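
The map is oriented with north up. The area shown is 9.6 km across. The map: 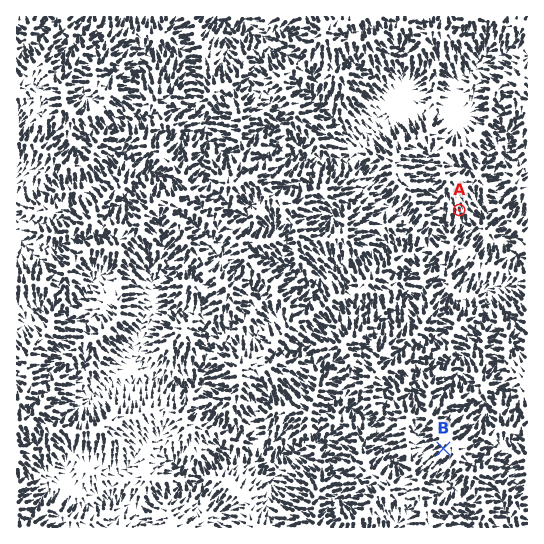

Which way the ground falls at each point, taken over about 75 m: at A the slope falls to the S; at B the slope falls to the SW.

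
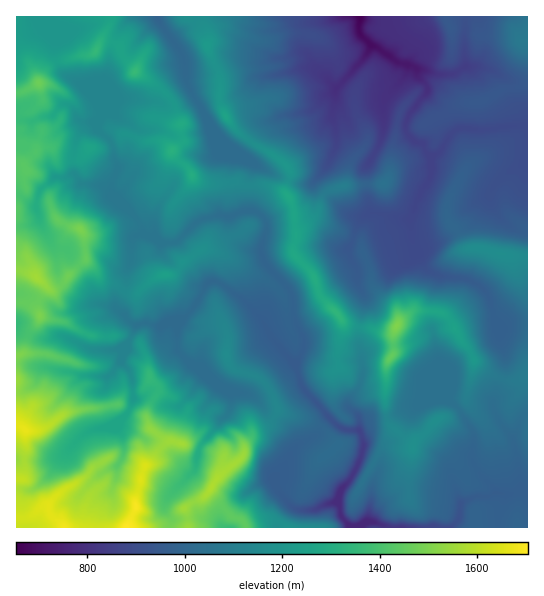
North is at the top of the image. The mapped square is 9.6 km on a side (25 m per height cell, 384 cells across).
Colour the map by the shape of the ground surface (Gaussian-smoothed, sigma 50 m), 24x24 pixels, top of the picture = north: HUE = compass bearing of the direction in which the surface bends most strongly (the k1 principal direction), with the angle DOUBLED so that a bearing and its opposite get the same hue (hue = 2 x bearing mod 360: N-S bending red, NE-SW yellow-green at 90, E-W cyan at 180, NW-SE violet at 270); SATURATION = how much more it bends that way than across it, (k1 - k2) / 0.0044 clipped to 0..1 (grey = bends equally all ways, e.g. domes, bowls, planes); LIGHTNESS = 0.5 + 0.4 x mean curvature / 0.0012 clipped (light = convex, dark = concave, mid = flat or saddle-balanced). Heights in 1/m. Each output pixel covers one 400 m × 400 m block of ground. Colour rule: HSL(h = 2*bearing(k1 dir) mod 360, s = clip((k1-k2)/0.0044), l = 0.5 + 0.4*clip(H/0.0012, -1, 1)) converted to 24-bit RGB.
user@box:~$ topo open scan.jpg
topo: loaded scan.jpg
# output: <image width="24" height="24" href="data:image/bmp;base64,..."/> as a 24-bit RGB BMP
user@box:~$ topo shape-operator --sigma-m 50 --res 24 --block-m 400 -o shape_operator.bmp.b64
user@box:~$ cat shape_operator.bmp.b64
<image width="24" height="24" href="data:image/bmp;base64,Qk32BgAAAAAAADYAAAAoAAAAGAAAABgAAAABABgAAAAAAMAGAAATCwAAEwsAAAAAAAAAAAAAkGukY6iCdYW2e3eiRWeY78+3Kl+4xE7auJhVWDOU0/jtakrFctXkDL8A/srMsQB+ADMMv1wKcsIZFqoOI5uVu6+XcnWCfYiRHHo20p/hylCtZaVXLj5z9erKKi9MH2ZM8ajetuRqDCwHr4YtVhw8zKa4e6kbADbNUiTQiq6NscGcYmF2hlCNaapXhHxkf4Rv49a+DjQqtzqE72ymDl9i4LmowWiZPXhcEDA4+NTT0qKMDCAnaHV5nHx9toWRADMv+46llZRosKR8XXdxanCCjHKGiYF7iHpx2tlUHCoZJEE5V8Vmxoz4XN7D1m6d2mWqAElX5/Db/c7mJzZsOWNba4mBqI+f28K3AB1Kqm6hzsGvald8XHlpfl9/jJJ9ml+Srqbf56/qHUEoK0gbKzYUfSQvmeyorsrXu0brBXlM9n1i8pjvc1GVUH9jVseC3mEABAUv0eCwaHW41aG8YZ6ZRUWNc6WFW5+GuIaMN5ek69P4u7343s/7AI6T47Q/RE0Ysm8uH1HAN780ghxKp9q1hpW+YQUqQNrnHyBUrO9mOVBGecJRyiibe7qCb1N+jplwP7VRx5q0Q6pAhpcncHglqQCl0/C7ZpDPw0dNSBojSD0fX85kk6tmPQ4zw82jSqmuOTKg8/XCPFVmfn98UE1+wKZ5W3B6oYCZon4yX0kYO/+NRYn/E6yuTRfKxOyfiDtfWi06tl2PpePfhMCxd0tlNzqTzqy1vcOYCws0/ebOGzYuXHNhOypE8PTVPH+wqXaW5H3RNeupSB4MUy4Iw74VFfVtmi1bgz1/dmmolceDdptfaFFWgVpwOGJppnxlvKhoEBEj//nGQzq8Ly1tXrtxkeSXRCpLiJ9plDk8YpjllvP4W7HVZsnKfCYHeUEiOmxYv4a1lcGSlG+eaFJyhpR+ZTFkdXJB0PvhIVrr+NPbsXvRHRxS1vLbiliBT0hoiY1fY7y1zmorUnomZ14yXicty7+Rb1eKZaViI2hg09y/aThUd2Z0Y5CSZDB40frfm2GtGBEikOai7MXmjpzqyZG2oG2ebjhun6RyTFuzl+HV5qTINoiCTLjHc1iy0ZTVnNm8K1pNelUde5hjcpufVh5DYMdjneOWTitHT75NHVEqo5VISisiW0cdShwbemxYlbKLgsOae0qKn0lu8vS+M0x2LVFfT7hT3XG3wIHEgam3lLeuRyNfunvH0/jbeURmWDlkpceLY05sYm5OeTSi2q/WfJisnMXLmKbKiq95ZC9Zhk5b5/HPYH2qNllrfzlFLG8Zv4uSl4euuWZ8GTVOu8F/1r6ETjBBPYWLuZd6e3OAd3CBQVFmNdBCjcLhWpjAgkk0UKU/ojjakuThzKOsrDqph0WIT0uIzrujH18ndG8oZJktbhhjfrJWxNWWkqrKXjFidm1PgYBdXXJ9dWGWlbyJbH5ddVJUcJ2EyGYtYfiLM2hfh1RDWzpLhmaSbKOXyGR5oJRdZXKfiHGgUGmg1/TiMmeh62Cwe8KBQS5vo8iOR29yVG+ExaiZYHFkaYRzfXRuzZiJJYENcCQXjqBASHh9XIpxn2VgL1pz1PfveXfLjprRhRuh8q8PRJ80G1NJ6sGvHh2F797cV1WFPFlmtp2Ik3yGaHt0dYF1sHBw2YTDLkue59HgPiyejnNZSmyc1/bVWXIkSjoqMhMObO7ox+rguH2oLkF3t4dyGWqM0cWLmnirPDSBdZtypo2bjHqWdniBYIKZzZqWMIy1lY06pz3HYk6+QrmS2ap0Ql/KQQ4xzv3kTYpLjW9Sf25YbUyCUXd90MOXk8sehSh/j697PnxJeXRIhoNWh21lknJEN6EdxiIcTnmZWHhWapulaYitnduRQwlEz/zQf0WanFxcb49BR5t9WFCLondojZxhQEimHLSxw5CxpIOokJCleouOc36Dvmvdt/XuR3PwcEpqdVBpdmMpbNKIXMR4RBlZ3uq9Rm5xboCqy77Sg2mgaUp8V7mjlnB2UXtw1J+EIy6blZOxi4Cbq4irl2+SPKJU1DZAdhpJfpI4Hz9U0/jTQZhVTixWazltwN+nh1yIboc+iZ4xcUNNhlpmLKJO1H23V1W5TSYYrJ8zf6UyZ1k+eFBKln9cc5tdcE9RUoGz9dbtMHXQL7Fr8dboNBA7f8yJt8iPaldxlWqjfqVjak51jK+cmMKxWwg0lC0kj6+1P0Vi2cGHZVapZlqMr7+wjpR0fnZ6cGWFRoRJ1cpdZrc7QwwutVLGg82XqIBfemyfVJZfoV19YJaoY6tZw4VJaxW6iJWbh3uJYEOFuNOSV4eTVWOFsKp9"/>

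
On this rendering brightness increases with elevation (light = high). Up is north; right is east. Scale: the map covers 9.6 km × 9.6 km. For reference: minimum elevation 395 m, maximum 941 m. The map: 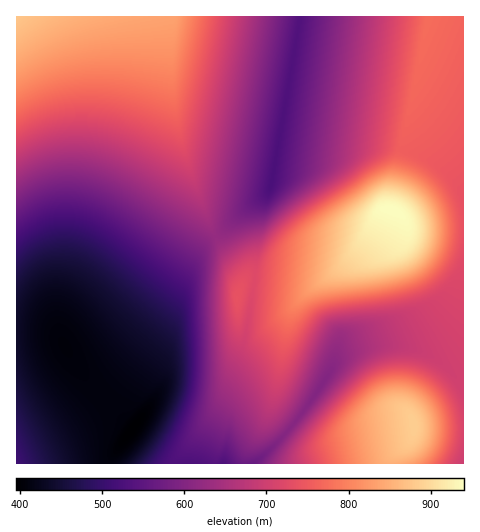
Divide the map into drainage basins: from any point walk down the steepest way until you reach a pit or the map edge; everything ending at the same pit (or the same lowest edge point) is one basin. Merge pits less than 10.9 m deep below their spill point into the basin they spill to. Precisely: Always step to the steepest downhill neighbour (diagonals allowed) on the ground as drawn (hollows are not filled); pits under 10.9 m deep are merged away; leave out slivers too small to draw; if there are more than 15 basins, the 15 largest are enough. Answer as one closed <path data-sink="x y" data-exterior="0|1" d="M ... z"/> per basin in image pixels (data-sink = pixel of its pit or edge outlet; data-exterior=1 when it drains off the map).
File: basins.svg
<path data-sink="132 430" data-exterior="0" d="M463 16l-35 1-12 67-18 77-8 48-5-1-5 3-10 21-19 24-12 13-23 14-52-6-16 0-4 4-2-10-25-32-25-61-15-53-6-40-2-49-5-20-148 1 1 447 373 0 3-9 19-16 2-12 50-1z"/><path data-sink="271 185" data-exterior="0" d="M427 16l-263 1 5 19 5 69 12 55 24 65 14 25 18 21 2 10 4-4 16 0 52 6 13-7 19-16 22-28 10-21 5-3 5 1 8-48 18-77 12-62z"/><path data-sink="463 463" data-exterior="1" d="M463 427l-49 0-2 12-19 16-3 8 73 1z"/>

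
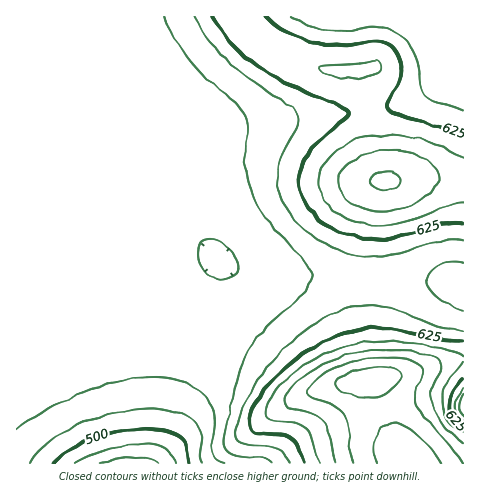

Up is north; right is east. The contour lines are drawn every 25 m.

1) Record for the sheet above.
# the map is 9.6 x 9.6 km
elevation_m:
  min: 435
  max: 740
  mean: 595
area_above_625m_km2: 22.9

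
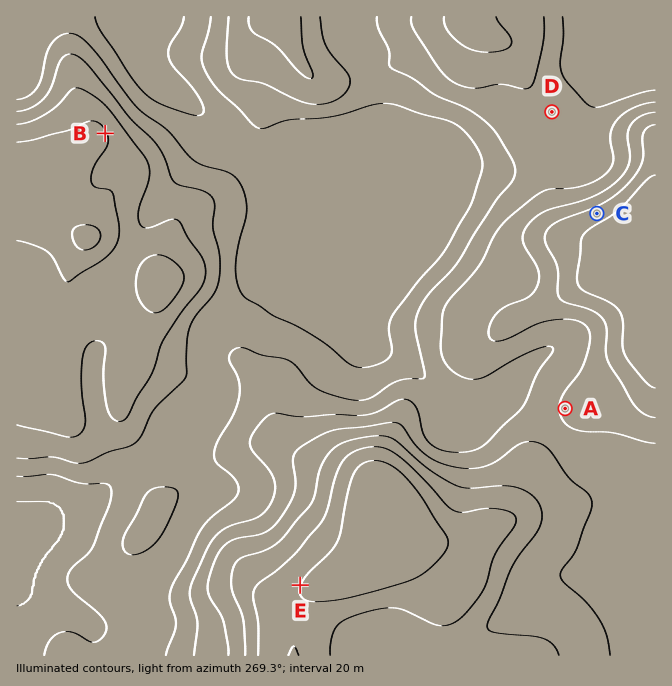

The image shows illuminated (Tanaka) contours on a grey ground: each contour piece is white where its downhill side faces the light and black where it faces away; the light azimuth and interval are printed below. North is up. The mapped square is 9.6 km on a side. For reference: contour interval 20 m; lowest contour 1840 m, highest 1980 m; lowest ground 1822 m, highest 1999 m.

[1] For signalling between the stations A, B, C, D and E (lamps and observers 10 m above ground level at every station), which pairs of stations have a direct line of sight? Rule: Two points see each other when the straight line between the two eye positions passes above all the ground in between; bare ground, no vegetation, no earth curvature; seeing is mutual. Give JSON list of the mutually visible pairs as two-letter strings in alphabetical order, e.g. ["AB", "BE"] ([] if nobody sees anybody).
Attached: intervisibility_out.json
["AB", "BC", "BD", "BE", "CD"]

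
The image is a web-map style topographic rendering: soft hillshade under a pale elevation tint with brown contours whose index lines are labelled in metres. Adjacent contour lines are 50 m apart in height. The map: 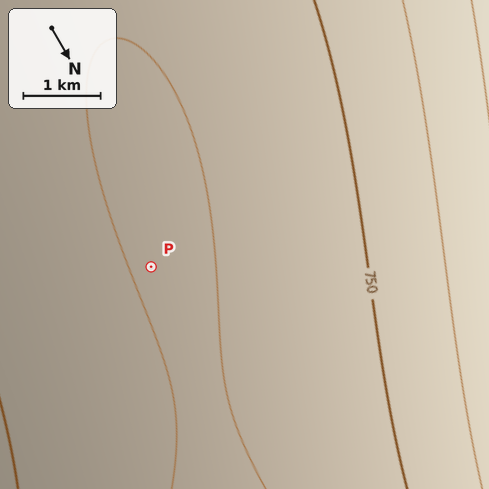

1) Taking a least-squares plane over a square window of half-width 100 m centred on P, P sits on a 0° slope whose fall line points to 92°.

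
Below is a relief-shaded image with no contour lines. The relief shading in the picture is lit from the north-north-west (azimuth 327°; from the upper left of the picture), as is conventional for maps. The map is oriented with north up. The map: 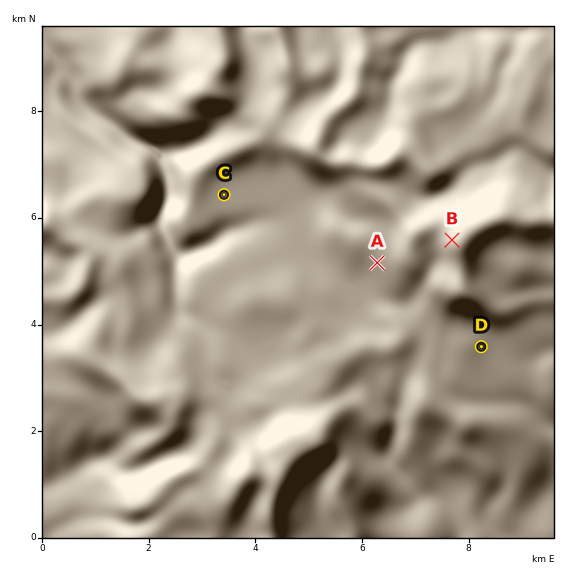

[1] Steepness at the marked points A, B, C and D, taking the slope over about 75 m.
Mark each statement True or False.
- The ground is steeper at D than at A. False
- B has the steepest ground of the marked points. True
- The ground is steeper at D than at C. True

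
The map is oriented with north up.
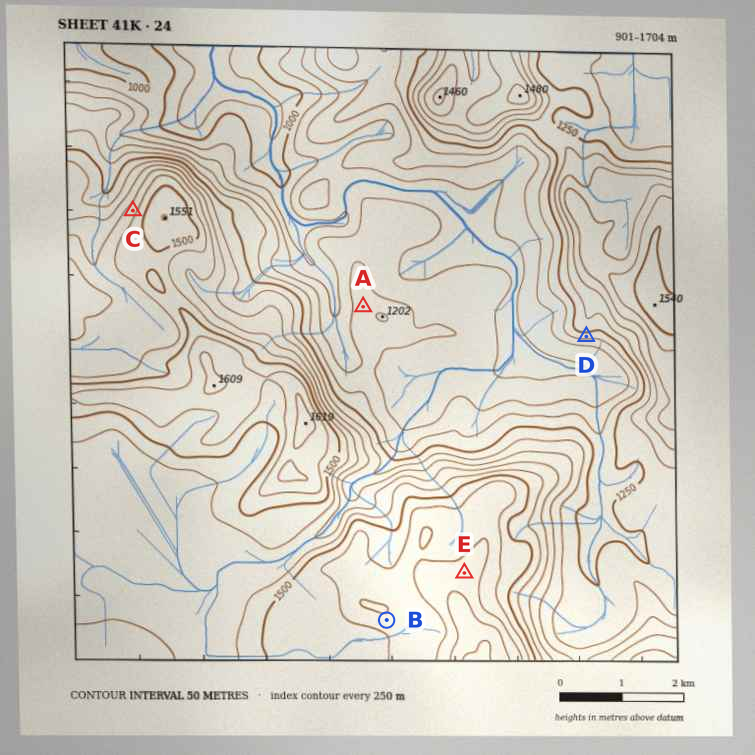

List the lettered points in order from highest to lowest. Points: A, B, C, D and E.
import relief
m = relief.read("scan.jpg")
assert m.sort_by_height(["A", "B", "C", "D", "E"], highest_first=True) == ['E', 'B', 'C', 'D', 'A']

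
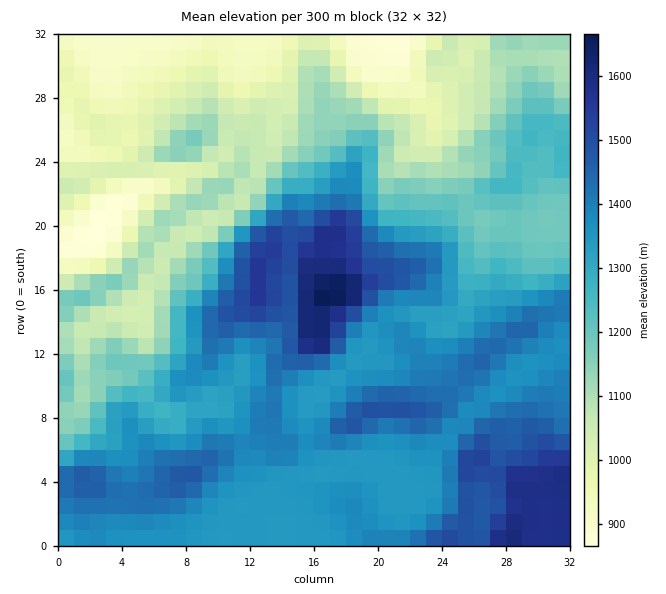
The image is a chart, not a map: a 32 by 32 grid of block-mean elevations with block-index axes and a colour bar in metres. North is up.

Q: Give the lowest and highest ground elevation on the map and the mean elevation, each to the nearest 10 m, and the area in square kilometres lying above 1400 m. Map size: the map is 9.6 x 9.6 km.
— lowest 860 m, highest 1680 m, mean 1260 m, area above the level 23.1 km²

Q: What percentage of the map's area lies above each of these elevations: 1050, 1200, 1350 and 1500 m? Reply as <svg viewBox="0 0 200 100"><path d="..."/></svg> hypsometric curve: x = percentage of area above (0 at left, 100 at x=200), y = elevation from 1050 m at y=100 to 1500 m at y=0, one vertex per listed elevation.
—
<svg viewBox="0 0 200 100"><path d="M160 100l-39-33-40-34-65-33"/></svg>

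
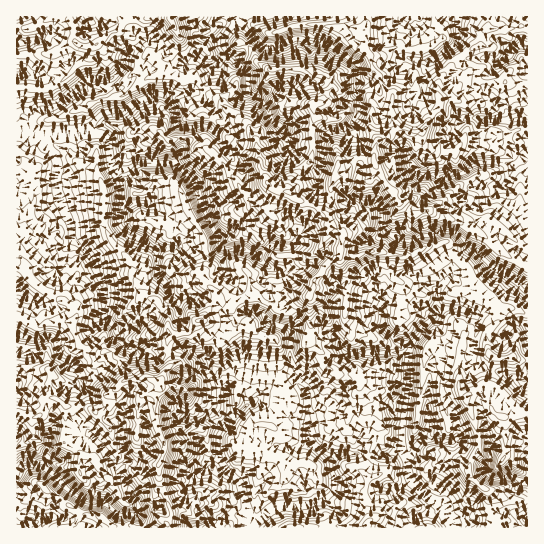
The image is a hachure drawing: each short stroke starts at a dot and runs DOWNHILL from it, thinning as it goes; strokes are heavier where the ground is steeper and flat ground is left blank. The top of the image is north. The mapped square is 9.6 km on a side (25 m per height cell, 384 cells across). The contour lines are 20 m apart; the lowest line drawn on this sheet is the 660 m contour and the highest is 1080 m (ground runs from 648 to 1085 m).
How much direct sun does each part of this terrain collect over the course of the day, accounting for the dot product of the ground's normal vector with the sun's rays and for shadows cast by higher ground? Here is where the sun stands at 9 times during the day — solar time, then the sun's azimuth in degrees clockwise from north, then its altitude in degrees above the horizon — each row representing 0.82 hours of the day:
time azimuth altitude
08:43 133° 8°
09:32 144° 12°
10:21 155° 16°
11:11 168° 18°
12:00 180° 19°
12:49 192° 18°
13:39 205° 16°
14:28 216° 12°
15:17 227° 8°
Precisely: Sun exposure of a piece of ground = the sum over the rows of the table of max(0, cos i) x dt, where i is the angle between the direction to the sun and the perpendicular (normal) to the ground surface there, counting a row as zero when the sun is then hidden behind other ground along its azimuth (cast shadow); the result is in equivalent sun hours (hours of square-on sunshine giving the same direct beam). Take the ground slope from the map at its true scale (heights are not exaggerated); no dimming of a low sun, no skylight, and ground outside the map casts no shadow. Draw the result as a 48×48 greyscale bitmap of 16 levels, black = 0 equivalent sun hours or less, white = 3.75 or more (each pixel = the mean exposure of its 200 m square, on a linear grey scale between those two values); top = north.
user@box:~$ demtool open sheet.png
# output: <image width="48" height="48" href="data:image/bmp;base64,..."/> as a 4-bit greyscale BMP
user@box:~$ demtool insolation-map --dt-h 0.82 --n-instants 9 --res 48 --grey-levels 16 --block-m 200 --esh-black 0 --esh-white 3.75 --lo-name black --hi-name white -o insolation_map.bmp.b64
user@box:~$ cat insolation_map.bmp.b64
<image width="48" height="48" href="data:image/bmp;base64,Qk32BAAAAAAAAHYAAAAoAAAAMAAAADAAAAABAAQAAAAAAIAEAAATCwAAEwsAABAAAAAAAAAAAAAAABEREQAiIiIAMzMzAERERABVVVUAZmZmAHd3dwCIiIgAmZmZAKqqqgC7u7sAzMzMAN3d3QDu7u4A////ANdCOLuCMnpp/rRXchIiNURYqGIiaHZ4hKzbyTICclJoiLuYhjEBMlVDaLt1eXiGi3u7USVsWblCR3iHnKq6dWdkQmNImsvLmHmTB/34fJpTE2dnmN2ZyGZmIxSau92GQSQRf6u2u6uXQCJZmXibhoiJ22m7zdMBKEAXqIt5h7qXdEW8mYiZdqhlR3iMumVf+8yml5ZrqTa6qHi8qYZUJyE2ImVmc01Xqt/c11WovJmaiYeHdmdjjO2YyHZEIUeIeZuHZ3m4malUe4U3iJh4qqqpmYxop5iqmdvreJt3d6ZEZHVFeHeIiImZmGmHibi6vZaambuqmZZ4q7lzRniIh3mpZ2eJi6mnmxR6dUObmomryoeXNXiImHmpiGeZnJlmYkZFMhV7hqz/yHd6t3dpqpiqu2aImGh3MWZ4hUMluYhjJ3qJqXWLrMqXZWeXZiVSN5d2IndBARGImKupmZiqu2dmmWeHZENHqjERJoh0EAA3Vs26q7m8lSERNmeHZljN2lVEaXZiATdSbM7c3unNlVh2VXZ4d3ZAIxITZzMgN4it3bne3JdoiLzLhqU2ZnYyJc7ut0ESYzVUq5d7cQZoe7h0TdkyZmV4M5VWZ3MqeGQyZ3ZkRd/My6qYiJyUVCVXmzNGdmZUqYYiAWmonZnu13h4lne5ZpqHhTeoZFZmWHQUI2ZYpoq7rIiJqpupzKl0EbxiM0RndSFIqlRGVlMld6mpqpdZVnYyI7ZERUSJhUSoqEJ4cxNCmsmKp1i6h3MRXWZ3RUaIZEVCI1V0FJh1TP/svOyZmVNc+mRVQ0mZUiMjMxEAJndphZe/6ovJliTcd1VXZKulEEqXeDSb+nhVmHkgEABHlX6mh3iGd4hyOtuahjZrvvqoi3nHJZhBBtloZWZmWIhki6iJk13InbnKhzNGfs///GaFVldVeId1VBSIUnibuXzclDI2fNa5ZUM0Vmd2eHeGdlh4RGZ5aM62FEIlyogTh4c0Vnd3iIdldriGNqqlrKdUObzfx0FAFjRiNYd3dndENFZSN3l1hiE1SMmMgyEQAWqpVWZ3eXVFQhACnsgmkRAmNWeKVTSKqBI1VWQ2hlZovHiH3KNZVBAVRER3VXm8zNmapkRYZFRouv/7iEN0QyE1RRAUc4qnV6qZqlZ2VUJpy7tZUxVXRCJXQQI0e8qVQ2d3d4irqZjJNmMiMnmXIyVnunEyFTFoczIzNZhWrukgAQA1q3hiEoupmHY1RDI6uZmpmcunM43sYQImQ2YQA4qZq0RFZlVHnKuZy73+pBFHzXR0NlNgIiIRFaRkZnZVVVZ7qlRH3GVFef/stRFVjFIiNEU2UUVTRoeZh1eZfOzFV2iFVBITe/7LlFZZUzUyZXhDdcu6mM7LaJmYRYMYkRERAAF2ZjIxNkRSGFZnrMyZlWaLq3W3EAAAACq1WavJE5zKQXQ1aDaa2Vi+hFZ0BDAAJ7l3ZFRZszZY2s24dzE5irvWeaghd53e/aiHZTRWVWerrSN5hTZ2msuFaFVVIAAjISNGdkNVRVVTNA=="/>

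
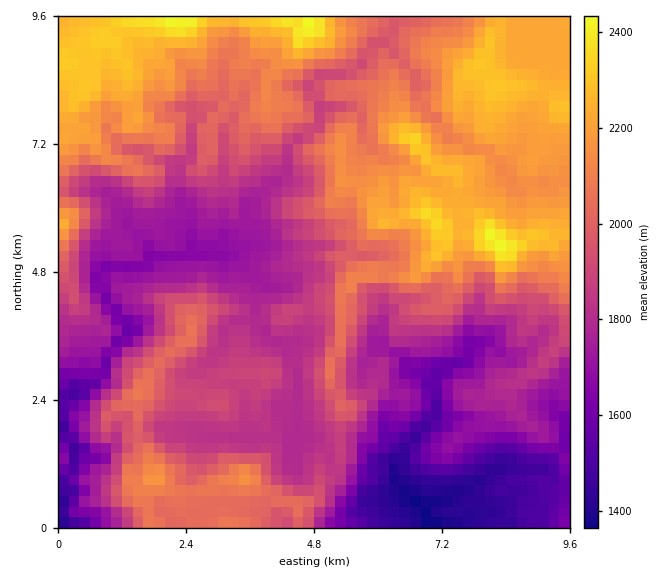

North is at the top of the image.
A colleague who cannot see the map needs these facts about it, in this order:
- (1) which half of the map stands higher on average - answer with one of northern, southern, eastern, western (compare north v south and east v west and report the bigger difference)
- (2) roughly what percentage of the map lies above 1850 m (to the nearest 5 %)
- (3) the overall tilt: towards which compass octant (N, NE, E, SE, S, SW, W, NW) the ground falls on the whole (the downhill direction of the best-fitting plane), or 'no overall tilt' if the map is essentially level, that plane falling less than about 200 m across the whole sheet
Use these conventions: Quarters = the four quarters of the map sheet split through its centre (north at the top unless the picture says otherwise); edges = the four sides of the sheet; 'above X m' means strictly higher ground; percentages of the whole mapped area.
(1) On average the northern half of the map is the higher ground.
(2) Roughly 60 % of the ground is higher than 1850 m.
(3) On the whole the ground falls towards the south.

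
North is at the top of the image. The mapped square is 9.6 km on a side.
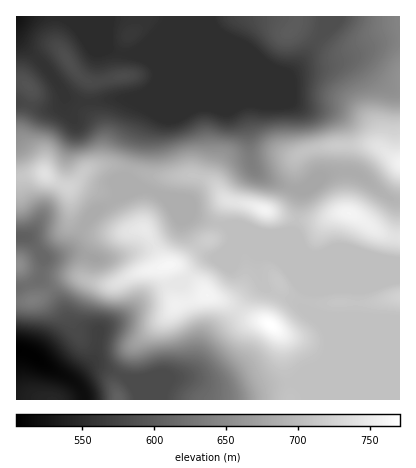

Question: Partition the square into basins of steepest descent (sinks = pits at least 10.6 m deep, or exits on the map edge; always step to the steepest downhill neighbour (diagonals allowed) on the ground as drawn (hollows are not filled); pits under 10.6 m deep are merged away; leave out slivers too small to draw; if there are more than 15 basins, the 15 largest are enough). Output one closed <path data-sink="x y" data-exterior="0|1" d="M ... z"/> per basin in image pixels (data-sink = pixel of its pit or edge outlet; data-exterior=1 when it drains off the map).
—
<path data-sink="16 350" data-exterior="1" d="M114 166l-24 2-21 20 2 26 7 11 14 7 28 2-14 3-11 9-9 24 0 8 2 2-16-3-10 4-24 18-22 3 0 98 384 0 0-163-18-3-32-21-12 0-18 8-22-1-46-15-24-4-16-19-14-6-40 1z"/><path data-sink="16 16" data-exterior="1" d="M400 16l-384 0 0 160 26-3 26 15 18-18 14-4 14 0 44 11 34-2 20 7 16 19 24 4 32 12 20 4 16 0 18-8 12 0 32 21 18 3z"/><path data-sink="16 236" data-exterior="1" d="M42 173l-26 5 0 123 22-2 24-18 10-4 8 0 8 3-2-10 9-24 11-9 14-3-28-2-14-7-7-11-2-26z"/>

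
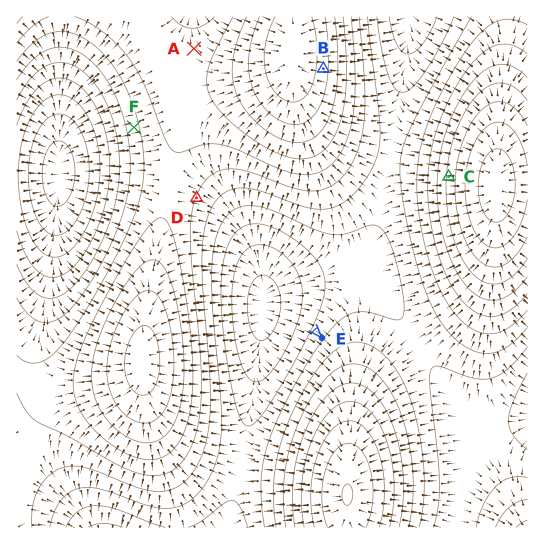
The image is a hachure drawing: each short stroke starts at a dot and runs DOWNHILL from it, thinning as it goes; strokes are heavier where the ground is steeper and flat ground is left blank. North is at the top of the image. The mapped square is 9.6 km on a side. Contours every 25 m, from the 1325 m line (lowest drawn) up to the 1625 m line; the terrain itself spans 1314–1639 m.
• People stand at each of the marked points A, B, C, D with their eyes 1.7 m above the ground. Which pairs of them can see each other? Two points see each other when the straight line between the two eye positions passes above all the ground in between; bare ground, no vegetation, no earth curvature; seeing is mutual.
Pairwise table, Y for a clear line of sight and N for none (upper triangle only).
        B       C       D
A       N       N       N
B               Y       N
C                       Y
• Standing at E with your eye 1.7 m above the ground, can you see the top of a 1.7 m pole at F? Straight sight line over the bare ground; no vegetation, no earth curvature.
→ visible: false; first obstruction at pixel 209 212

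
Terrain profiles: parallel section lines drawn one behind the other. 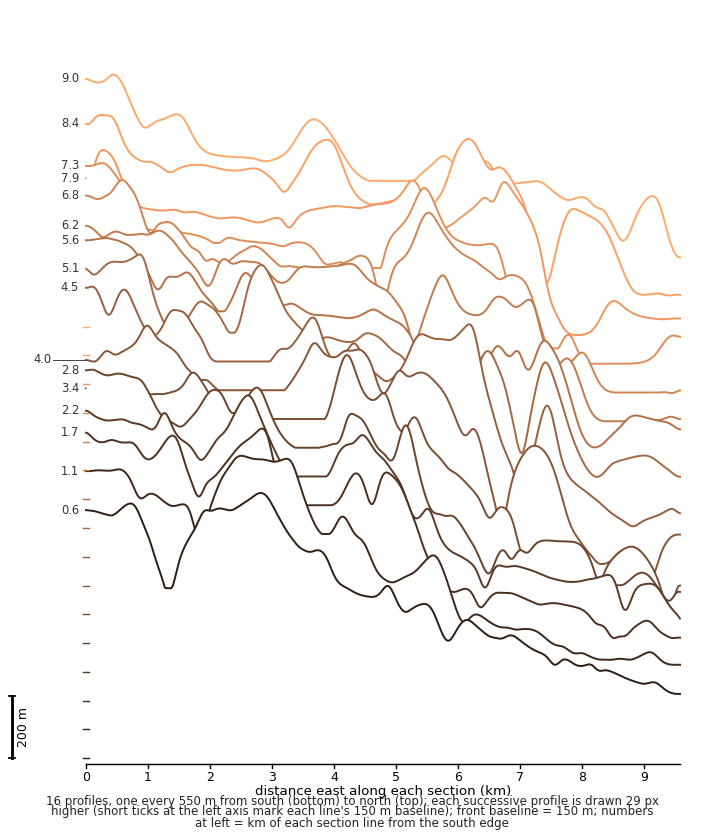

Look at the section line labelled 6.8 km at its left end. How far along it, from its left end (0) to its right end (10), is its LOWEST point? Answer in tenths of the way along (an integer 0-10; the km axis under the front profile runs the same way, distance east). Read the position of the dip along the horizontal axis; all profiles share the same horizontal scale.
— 10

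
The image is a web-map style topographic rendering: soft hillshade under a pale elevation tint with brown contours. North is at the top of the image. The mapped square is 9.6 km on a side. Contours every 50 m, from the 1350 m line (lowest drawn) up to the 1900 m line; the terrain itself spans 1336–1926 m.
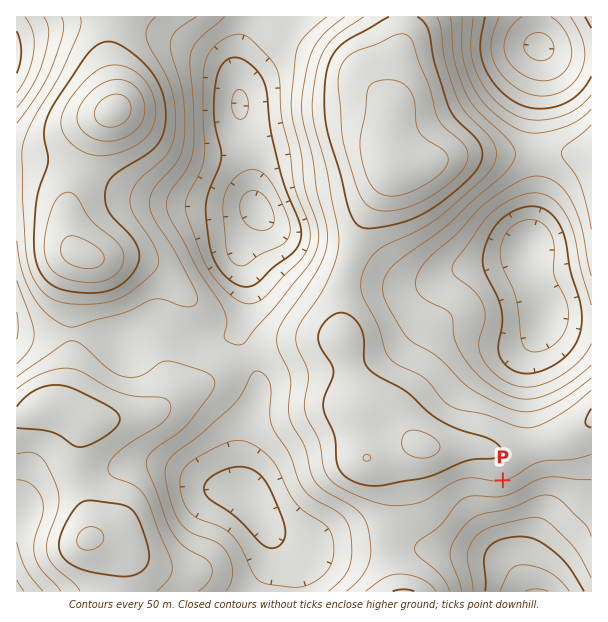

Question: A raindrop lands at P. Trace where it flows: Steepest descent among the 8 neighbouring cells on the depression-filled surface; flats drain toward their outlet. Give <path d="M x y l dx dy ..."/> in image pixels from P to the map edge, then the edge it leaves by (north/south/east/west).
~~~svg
<path d="M503 480l0 68 13 18 6 12 0 3 3 6 0 4"/>
exit: south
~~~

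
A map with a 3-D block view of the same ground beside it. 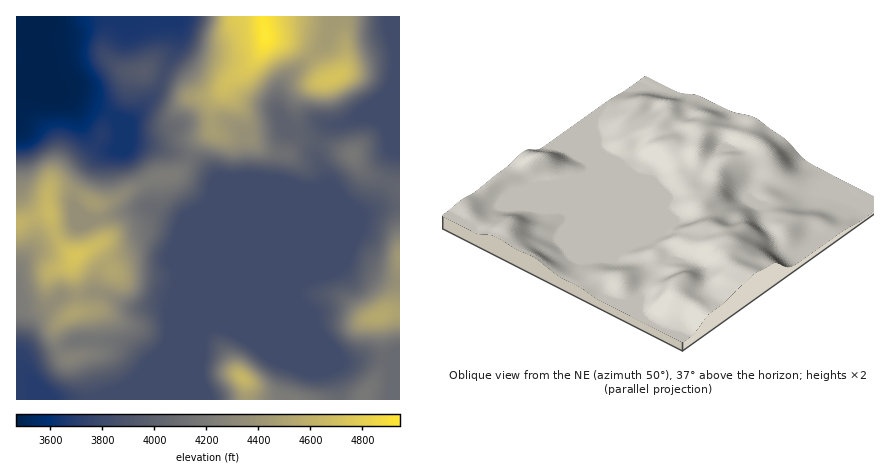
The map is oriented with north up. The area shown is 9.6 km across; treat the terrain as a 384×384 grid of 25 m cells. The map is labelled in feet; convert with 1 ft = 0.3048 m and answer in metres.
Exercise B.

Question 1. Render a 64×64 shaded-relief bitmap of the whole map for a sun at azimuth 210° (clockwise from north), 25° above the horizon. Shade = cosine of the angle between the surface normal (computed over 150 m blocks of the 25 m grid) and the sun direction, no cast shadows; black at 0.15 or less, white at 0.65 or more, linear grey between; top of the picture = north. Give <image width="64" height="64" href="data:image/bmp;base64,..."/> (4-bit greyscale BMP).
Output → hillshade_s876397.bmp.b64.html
<image width="64" height="64" href="data:image/bmp;base64,Qk12CAAAAAAAAHYAAAAoAAAAQAAAAEAAAAABAAQAAAAAAAAIAAATCwAAEwsAABAAAAAAAAAAAAAAABEREQAiIiIAMzMzAERERABVVVUAZmZmAHd3dwCIiIgAmZmZAKqqqgC7u7sAzMzMAN3d3QDu7u4A////AIiIiKu7qpmIiIiIiIiIiIis3u26l3d2VERFVniIiIiIiIiJvMu6mZmYiIiIiIiIib3//bqGVVVDMzRWd3eIeIiIiKzd3LqqqpmIiIiIiIiK3//9p0MzMyIjNFZmd3d3iIiKze7su6qqqZiIiIiIiIre/9piAAIiI0VmZmZnd3eIiJve/ty7u7qqmYiIiIiImszLhAAAAjRWeId3d3d3d4iJq97ty7u7u6qZiIiIiIiaqoYwAAA1Z4iIiIiIiIiIiIms3dupmqqqqZmYiIiIiImYZAAAA2iIiIiIiJmpmYiImbzduXd4iIiIiZmYiIiIiZhjAAFHiIiIiIiIq7uqmYiqze24dmZ3d4iJmZmIiIiJmGMRJXiIiIiIiIrN3Muqmbze/bmHd3eIiZmqmIiIiImXUzRoiIiIiIiIrN7u3cu63e/tuqqqqqqqqqmIiIiIiIZVZ4iIiIiIiIm97/7u3Mze7ty7vMy7u6qZiHZ4iIiIh3eIiIiIiIiIms3u7u3dzN3dyqu8zMu7qYdmVniIiIiIiIiIiIiIiIiau8zMzMu7u8upmau7u6qHZVVVeIiIiIiIiIiIiIiIiJqqqqmZmZmqqqmIiImZmGVVVVZ4iIiIiIiIiIiIiIiJmqqpd3d4iJmqqYd3d3dmZnd3Z4iIiIiIiIiIiIiIiJmqqphlVWZ3maqpiHd2ZmaJqYd3iIiIiIiIiIiIiIiJmqqphlRVVmaZq7qZmYd3iau6h3iIiIiIiIiIiIiIiImZmZh1VWZmZpq8y6vLqZmru6h2eIiIiIiIiIiIiIiIiIh3dmZnd3d3mrzLvNy6qru6h2ZniIiIiIiIiIiIiIiIh3dmZniIiImavLu8y6mqqph1VWd3iIiIiIiIiIiIiIiIh3d3iZiJmqq7qau6mZqph2VFVmeIiIiIiIiIiIiIiIiIiIiZmJqqqqqYmamZmZh2VUVWZ4iIiIiIiIiIiIiIiIiIiJmYmru7qYiZmZmZmHZVVVZ4iIiIiIiIiIiIiIiIiIiImYiaq7uqmamHd4mYdlVVZ4iIiIiIiIiIiIiIiIiIiIiIiJqqu6qqqGVFeJh2VVZ4iIiIiIiIiIiIiIiIiIiIiIh4mZi7qquXQzRWd2VVZ3iIiIiIiIiIiIiIiIiIiIiIiIiZh6qqu5UzNEVVREVnd3eIiIiIiIiIiIiIiIiIiIiIiZmHmZq6hUVmVUMzRWd3d4iIiIiIiIiIiIiIiIiIiIiZmYd4mrp1V4h2VDRFZ3d3iIiIiIiIiIiIiIiIiIiIiJmYd2eJqXVXiJmGVVZnd4iIiIiIiIiIiIiIiIiIiIiImZiHVnmYZFeaqph3dneIiJmZiIiIiIiIiIiIiIiIiImZmYhmiZdVaKqoh4iIiJmZmqmYiIiIiIiIiIiIiIiImqqqmXeJl2Z5mHVWeIiZmpmqqZiIiIiIiIiIiIiIiIqrqqqpd4mXZnh1MjRWeJmqqqqpiIiIiIiIiIiIiIiIm7u6qpl3iIdmZkIRI0RWiZqqqph3iIiIiIiIiImZmImru6qpmGZ4dlVDEAEiMzRomZmZh3eIiIiIiJmZqqqZmrzLqZiHRVZlQyEAASIiI1Z3iIh3eJmqqqqqq7zLqZmrzMqYd2YjRUMhEAEjMzIjRWZmZneJq83czN3M3LqYmrzcuXZlZhEjMhAAEkRERERVVVVmeJrN7u3u7czLqHiazMuoZVVWESMhEAEkVmZmZmZVZniJrO/+7e7bqqmHeJq7uodlVmYzMzIREjVnd3iIh3eJmqvO/+3MzKh3d2eJmqmIdmZmd1VVQyIjRniIiIiZmqqqvN7tyqqphmZmZ4iYh2ZVVWeId3dlQzRWiIiIiaq7uqqrzMqYiJhlVmd4iHdlVURFZ4iIiHZURWeIh4iJq7u6mZq7mHeIh2VWeIh3ZmZVREVniIiId2VWd4h3iImqqqqZmqqXeImXVVeImHd3d3ZVVWiIiIh2ZmZ4iHeIiaqqqqu7upiJqpdUV4mYiImZiHZ3iIiIh3dmd3iIiJmqqZmrvN3Lqau6hkRomqmavMupiIiIiIiHd3d4iIiJq7uqmZrN7curvLl1VXmru83u3LqZiIiIiIiIiIiImZq7uqqZmszMuru7qHZnirzN///ty6qZiIiIiIiIiImZmru6qqmaqqmZq6qYiIiavN///+3cy7qYiIiIiIiIiZmru6qqqpmYd4mqqZmZmZrM3v/t3d3MupiIiIiIiImZmrzLqqqpmYdmeJmZmqqZq7zMy7u7vLupiIiIiIiImZqrzLuqqpiYdmZ4mZmaqpmru6qZiJmZmHZ3iIiIiIiZmrzMuZmYiIh2Z4mZiJmaqqu7qYd3d3dlRFZ4iIiIiJmrzMqXd3d3d3ZniZmJmZqqu8y6l2ZmZUMjVniIiIiImau7qHZWZmZ3dmeJmZmZmqq7zLqYZmZlMiNWeIiIiIiZmrqXVVVVZmd2d4mqqpmqqqu7uph2Z2UxI1Z4iIiIiJmaqXZVZmZVZnd4mruqqqqqqqmZiHd4dTIkVniIiIiImZmYdmZ3dmZmZ4mru7qpqqmYiHd4iIh1MjRWeIiIiIiZmZh3d4h3dmZ3iaq7u6mqqXd2ZneIiHVDRVaIiIiIiJmZmHd4iIh3d3iJmau6qZqYdmZmd3iIdkRFZ4iIiIiImaqYiIiIiIiIiJmZq7qZmph2Zmd3eIh2VFVniIiIiImZqpiIiIiIiIiImZqrupmamHd2d3d4iHdlRWeI"/>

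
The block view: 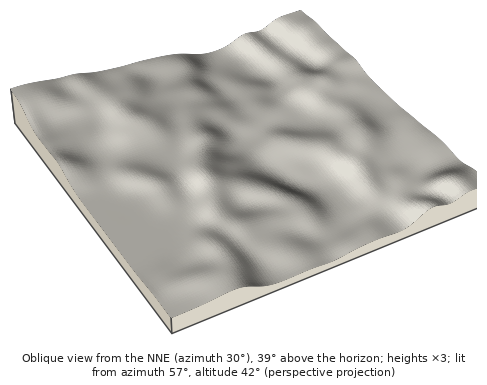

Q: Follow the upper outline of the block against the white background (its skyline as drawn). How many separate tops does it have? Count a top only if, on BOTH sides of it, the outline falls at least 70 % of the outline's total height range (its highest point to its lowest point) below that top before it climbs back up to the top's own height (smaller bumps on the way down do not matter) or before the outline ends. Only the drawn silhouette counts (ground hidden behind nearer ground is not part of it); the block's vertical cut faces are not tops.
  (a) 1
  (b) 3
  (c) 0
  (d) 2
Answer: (c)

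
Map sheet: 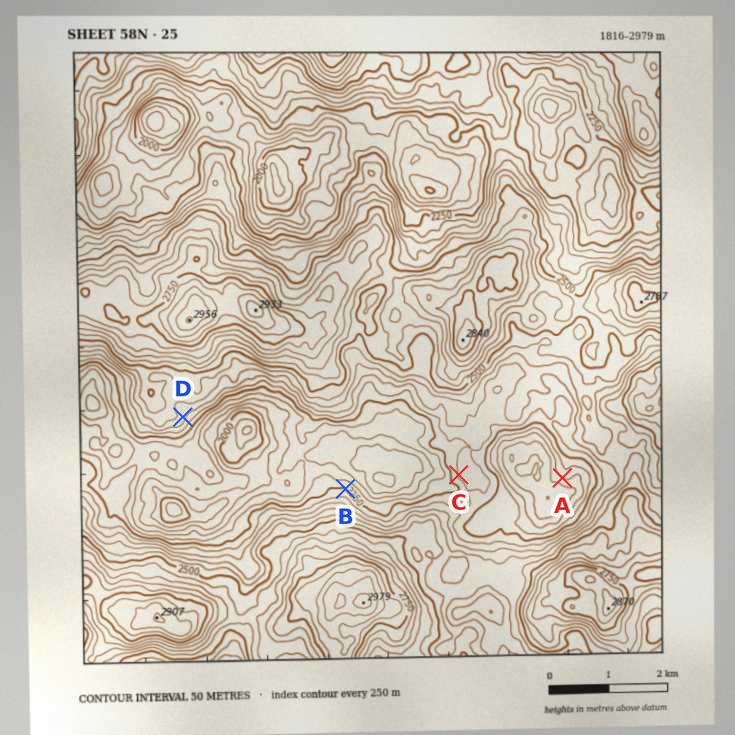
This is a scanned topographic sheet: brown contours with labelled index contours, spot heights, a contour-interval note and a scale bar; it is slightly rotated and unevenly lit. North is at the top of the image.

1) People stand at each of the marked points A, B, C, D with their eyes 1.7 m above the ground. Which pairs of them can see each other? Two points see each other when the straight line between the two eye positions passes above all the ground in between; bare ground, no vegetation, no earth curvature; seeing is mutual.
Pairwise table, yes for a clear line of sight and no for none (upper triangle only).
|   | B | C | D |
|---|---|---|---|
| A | no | no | no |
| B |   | yes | yes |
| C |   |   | yes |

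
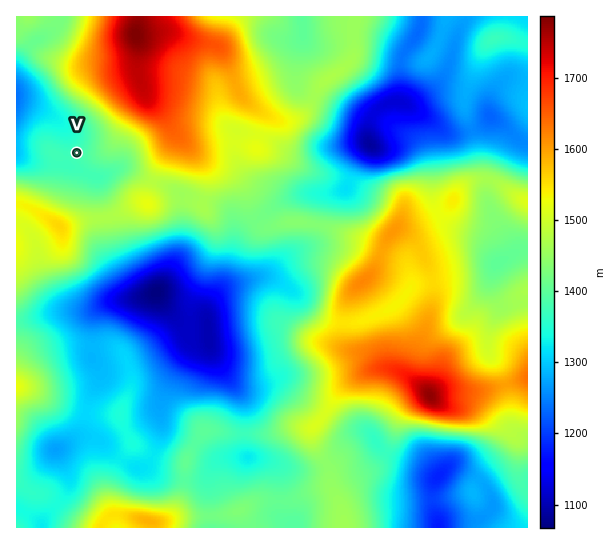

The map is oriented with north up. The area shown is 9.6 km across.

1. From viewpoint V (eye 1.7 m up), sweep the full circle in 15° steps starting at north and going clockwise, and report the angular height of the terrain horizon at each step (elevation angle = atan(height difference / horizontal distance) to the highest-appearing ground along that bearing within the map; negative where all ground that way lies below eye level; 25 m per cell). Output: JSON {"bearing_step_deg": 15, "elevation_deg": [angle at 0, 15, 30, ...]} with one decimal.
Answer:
{"bearing_step_deg": 15, "elevation_deg": [7.2, 9.7, 12.0, 13.0, 12.0, 9.2, 7.6, 4.3, 4.9, 4.8, 4.1, 4.4, 5.7, 7.6, 7.3, 6.6, 4.0, -0.3, -0.2, -0.7, -1.8, -3.2, 0.4, 3.0]}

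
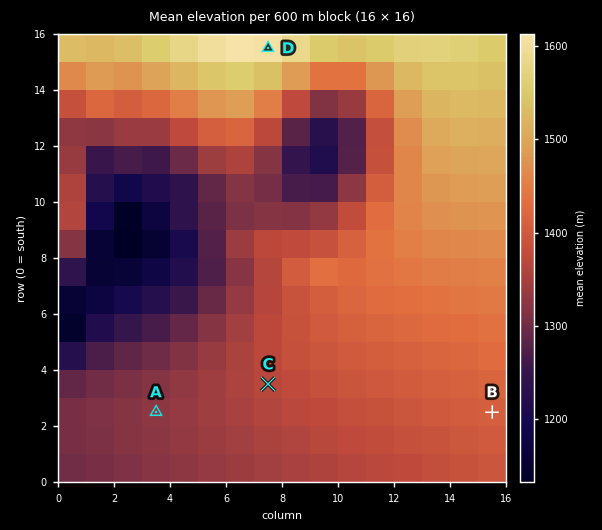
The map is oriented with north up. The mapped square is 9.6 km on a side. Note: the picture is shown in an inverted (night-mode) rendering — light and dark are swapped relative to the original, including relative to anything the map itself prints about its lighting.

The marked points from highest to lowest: D B C A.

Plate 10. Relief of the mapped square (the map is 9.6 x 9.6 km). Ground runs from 1090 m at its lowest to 1640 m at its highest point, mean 1380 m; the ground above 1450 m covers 21.1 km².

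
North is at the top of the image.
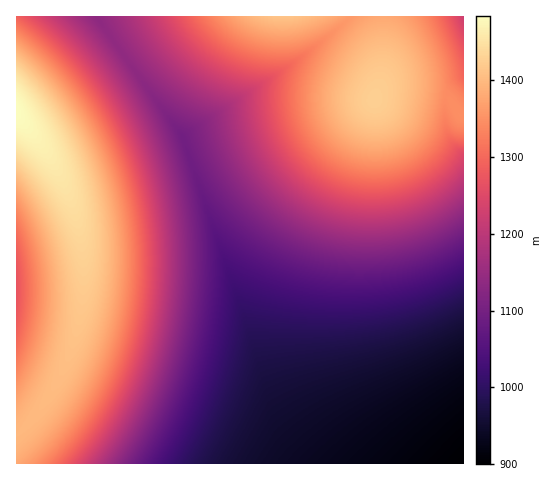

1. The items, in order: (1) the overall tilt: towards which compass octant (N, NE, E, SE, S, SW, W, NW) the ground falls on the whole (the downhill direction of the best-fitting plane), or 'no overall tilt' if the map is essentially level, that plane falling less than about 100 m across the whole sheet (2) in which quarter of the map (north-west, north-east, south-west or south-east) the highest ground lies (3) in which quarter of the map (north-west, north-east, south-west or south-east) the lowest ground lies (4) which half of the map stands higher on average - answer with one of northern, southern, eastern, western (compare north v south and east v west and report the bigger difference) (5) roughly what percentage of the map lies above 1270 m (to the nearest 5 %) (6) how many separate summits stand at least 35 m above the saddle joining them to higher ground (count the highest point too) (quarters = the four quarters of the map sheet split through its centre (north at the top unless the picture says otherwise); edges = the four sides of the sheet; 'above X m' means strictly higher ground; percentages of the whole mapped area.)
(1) The general tilt is down to the south-east (the land rises towards the north-west).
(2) The highest point lies in the north-west quarter of the map.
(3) Look to the south-east quarter for the lowest ground.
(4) On average the northern half of the map is the higher ground.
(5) Roughly 40 % of the ground is higher than 1270 m.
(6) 3 summits rise at least 35 m above their surroundings.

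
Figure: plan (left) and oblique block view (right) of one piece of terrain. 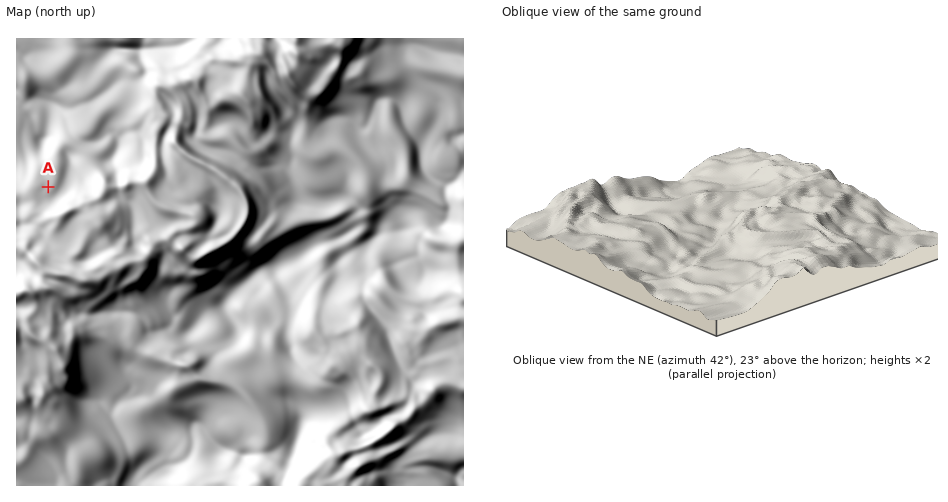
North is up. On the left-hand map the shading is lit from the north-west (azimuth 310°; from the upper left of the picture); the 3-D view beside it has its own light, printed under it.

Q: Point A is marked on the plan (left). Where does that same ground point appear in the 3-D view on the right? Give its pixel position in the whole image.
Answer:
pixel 863 208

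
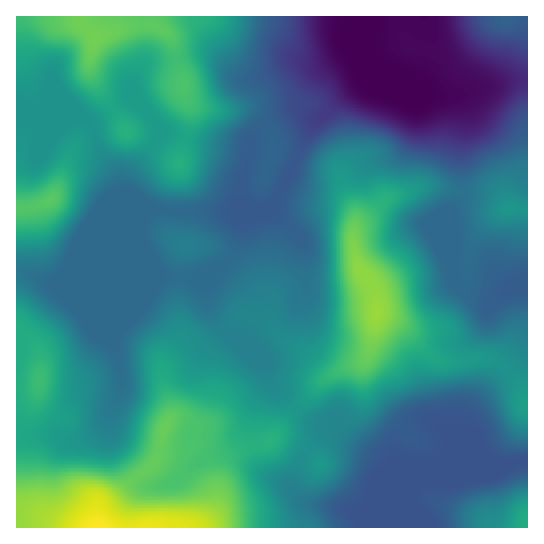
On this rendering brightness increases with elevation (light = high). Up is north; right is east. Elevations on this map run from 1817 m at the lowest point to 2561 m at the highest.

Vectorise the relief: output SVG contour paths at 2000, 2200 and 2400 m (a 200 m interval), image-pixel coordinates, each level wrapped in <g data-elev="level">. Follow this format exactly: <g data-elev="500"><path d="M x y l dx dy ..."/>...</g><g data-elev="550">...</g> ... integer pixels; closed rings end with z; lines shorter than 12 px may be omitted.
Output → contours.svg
<g data-elev="2000"><path d="M527 112l-4 1-4 3-13 19-8 7-36 17-7 0-20-7-24-4-26-16-36-10-12 2-26 15-6 1-16-28-5-25-9-16-3-8 0-17 11-19 1-10"/><path d="M479 17l3 9 11 9 9 2 25 2"/></g><g data-elev="2200"><path d="M280 527l-3-20-10-22-2-8 4-5 18-10 11-16 3-8-1-19 5-6 26-15 8-2 8 1 14 9 5 1 5-3 14-13 18-7 15-8 31-2 44-10 4-3-2-6-5-3-21-4-6-2-3-4-2-15-3-6-6-6-15-6-7-6-4-10 0-19-3-11-9-12-15-16-1-8 2-10 6-8 18-16 3-6-2-3-5-3-34-5-24 2-5-3-7-10-4-2-6 1-5 3-2 7-1 27 0 74 2 24-2 16-4 14-4 8-19 14-8 26 0 20-3 5-5 3-11 0-13-5-5-4-12-14-16-12-12-5-20-2-4-3-15-18-8-3-11 1-9 5-5 8-1 9-1 32-17 47-5 6-8 5-8 0-10-2-11-5-5-6 2-29-6-16-7-41-5-16-7-10-27-22-7-4-5-2"/><path d="M527 497l-8 1-7 7-6 10-4 12"/><path d="M315 471l7 1 5-6 0-5-5-5-5-1-5 4 0 7z"/><path d="M527 379l-10-2-4 1-2 4-1 15 1 10 4 8 6 5 6 1"/><path d="M17 246l22-1 8-3 8-6 17-21 5-10 11-38 5-33-3-5-7-5-8 1-5 3-13 11-12 22-6 4-4 0-4-4-1-6 3-30-3-2-8 3-5-1"/><path d="M504 213l10 0 5-2 2-2-6-6-8-2-5 5 0 4z"/><path d="M17 97l3 0 7 3 7 0 6-7 6-18 5-5 3 0 12 21 25 28 3 5 1 9 10 12 6 4 8 3 26 2 3 4 10 19 5 6 12 4 12-1 7-5 5-10 3-10 1-18 3-8 6-8 14-10 4-6-2-5-9-11-4-9-4-16-1-12 4-10 12-9 6-6 3-8 1-8"/></g><g data-elev="2400"><path d="M235 527l-1-16-4-12-5-8-7-4-5 1-14 6-13 3-29 2-19-2-5-3-10-10-33-8-17 0-20 7-15 0-21 1"/><path d="M368 349l2 1 4-2 16-17 8-12 0-9-5-23-4-9-6-8-18-16-8-22-4-3-3 4-2 8 0 32 6 24 4 24z"/><path d="M91 47l2 2 4-3 7-9-1-4-10-3-6 1z"/><path d="M78 17l-2 2 1 4 2 2 4 1 1-5-3-4"/></g>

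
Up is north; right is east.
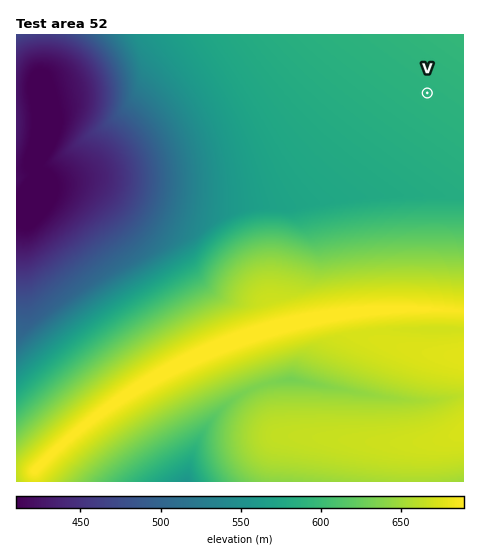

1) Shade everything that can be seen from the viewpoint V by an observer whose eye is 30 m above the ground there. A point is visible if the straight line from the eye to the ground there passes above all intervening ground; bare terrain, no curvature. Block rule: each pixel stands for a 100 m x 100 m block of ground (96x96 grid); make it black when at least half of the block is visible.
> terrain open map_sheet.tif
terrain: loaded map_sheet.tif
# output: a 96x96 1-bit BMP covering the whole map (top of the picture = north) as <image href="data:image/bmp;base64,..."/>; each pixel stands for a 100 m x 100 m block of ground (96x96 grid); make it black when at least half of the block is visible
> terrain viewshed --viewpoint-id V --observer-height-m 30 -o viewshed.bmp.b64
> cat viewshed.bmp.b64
<image width="96" height="96" href="data:image/bmp;base64,Qk2+BAAAAAAAAD4AAAAoAAAAYAAAAGAAAAABAAEAAAAAAIAEAAATCwAAEwsAAAIAAAAAAAAA////AAAAAAAAAAAAAAAAAAAAAAAAAAAAAAAAAAAAAAAAAAAAAAAAAAAAAAAAAAAAAAAAAAAAAAAAAAAAAAAAAAAAAAAAAAAAAAAAAAAAAAAAAAAAAAAAAAAAAAAAAAAAAAAAAAAAAAAAAAAAAAAAAAAAAAAAAAAAAAAAAAAAAAAAAAAAAAAAAAAAAAAAAAAAAAAAAAAAAAAAAAAAAAAAAAAAAAAAAAAAAAAAAAAAAAAAAAAAAAAAAAAAAAAAAMAAAAAAAAAAAAAAAPAAAAAAAAAAAAAAAPgAAAAAAAAAAAAAAP4AAAAAAAAAAAAAAP8AAAAAAAAAAAAAAP/AAAAAAAAAAAAAAP/wAAAAAAAAAAAAAP/8AAAAAAAAAAAAAP/+AAAAAAAAAAAAAf//gAAAAAAAAAAAAf//4AAAAAAAAAAAAf///AAAAAAAAAAAA////wAAAAAAAAAAA////8AAAAAAAAAAA/////gAAAAAAACAB/////4AAAAAAACAD//////AAAAAAADAH//////8AAAAAADgH///////gAAAAACAP//+AB///AAAAAAA///8AAH//+AAAAAA///4AAA////gAAAAP//4AAAH//////8AD//4AAAB//////8AA//4AAAB//////8AAf/4AAAH//////8AAH/4AAAP//////8AAB/4AAAf//////8AAAP4AAA///////8AAAD4AAB///////8AAAA8AAD///////8AAAAMAAH///////8AAAAAAAH///////8AAAAAAAP///////8AAAAAAAf///////8AAAAAAAf///////8AAAAAAA////////8AAAAAAA////////8AAAAAAA////////8AAAAAAB////////8AAAAAAA////////8AAAAAAAf///////8AAAAAAAH///////8AAAAAAAB///////8AAAAAAAA///////8AAAAAAAA///////8AAAAAAAA///////8AAAAAAAAf//////8AAAAAAAAf//////8AAAAAAAAf//////8AAAAAAAAf//////8AAAAAAAAf//////8AAAAAAAAf//////8AAAAAAAAf//////8AAAAAAAAf//////8AAAAAAAAf//////8AAAAAAAAf//////8AAAAAAAAf//////8AAAAAAAAf//////8AAAAAAAA///////8AAAAAAAA///////8AAAAAAAA///////8AAAAAAAA///////8AAAAAAAB///////8AAAAAAAB///////8AAAAAAAD///////8AAAAAAAD///////8AAAAAAAH///////8AAAAAAAH///////8AAAAAAAP///////8AAAAAAAP///////8AAAAAAAf///////8AAAAAAAf///////8AAAAAAA////////8AAAAAAB////////8AAAAAAD////////8AAAAAAD////////8AAAAAAH////////8AAAAAAP////////8AAAAAAf////////8AAAAAAf////////8="/>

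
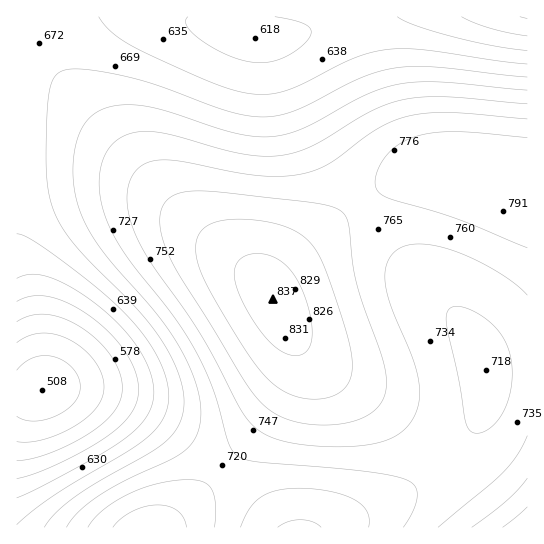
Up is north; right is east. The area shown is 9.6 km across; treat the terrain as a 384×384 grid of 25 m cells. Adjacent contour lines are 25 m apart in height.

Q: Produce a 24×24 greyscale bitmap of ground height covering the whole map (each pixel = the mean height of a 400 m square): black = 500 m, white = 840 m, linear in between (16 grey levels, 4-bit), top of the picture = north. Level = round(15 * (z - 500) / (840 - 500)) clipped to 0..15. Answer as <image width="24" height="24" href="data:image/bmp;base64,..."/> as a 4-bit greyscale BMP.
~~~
<image width="24" height="24" href="data:image/bmp;base64,Qk2WAQAAAAAAAHYAAAAoAAAAGAAAABgAAAABAAQAAAAAACABAAATCwAAEwsAABAAAAAAAAAAAAAAABEREQAiIiIAMzMzAERERABVVVUAZmZmAHd3dwCIiIgAmZmZAKqqqgC7u7sAzMzMAN3d3QDu7u4A////AHiau7u6mIiImau83WZ4mruqmZmZmaq7zEVniZqqqpmqqqqqvDNFZ4maqqu7u6qqqyIjRniaq7zMy7qqqxESNGeavM3dzLuqqhASNGeazd7d3LuqqhESNGibze7t3LuqqiIjRXms3u7t3LqqqjM0Voq97v7ty7qqqkRFaJvN7/7ty6qqq1Vniaze7/7dy6qqu2Z4mrze7u7cy7u7vHeJq83e7u3cy7u8zHeJq83d3d3MzMzM3XiZq8zMzMzMzMzd3Xiaq7zLu7u8zN3d3XiZq7u6qqq7zN3d3XiJqqqZmZmqvMzMzHiJmZmIh4iZqru7u3iIiIh3dnd4mZmZmXiIh3dmZmZ3eIiId4h3d2ZlVVZmZ3ZmZYd3dmZVVVZmZmVVRA=="/>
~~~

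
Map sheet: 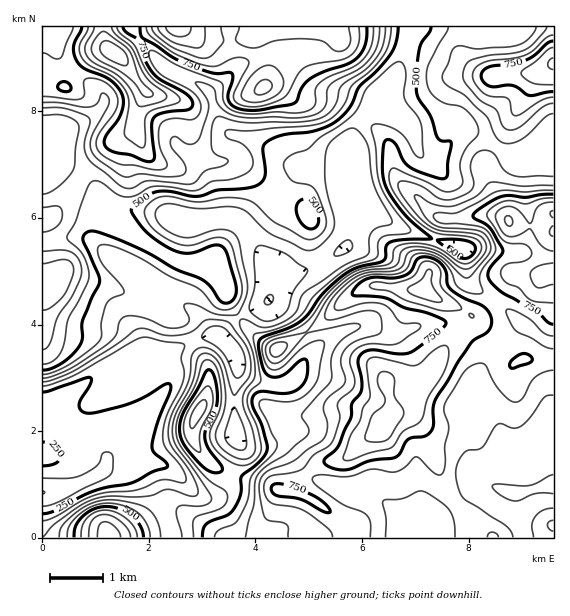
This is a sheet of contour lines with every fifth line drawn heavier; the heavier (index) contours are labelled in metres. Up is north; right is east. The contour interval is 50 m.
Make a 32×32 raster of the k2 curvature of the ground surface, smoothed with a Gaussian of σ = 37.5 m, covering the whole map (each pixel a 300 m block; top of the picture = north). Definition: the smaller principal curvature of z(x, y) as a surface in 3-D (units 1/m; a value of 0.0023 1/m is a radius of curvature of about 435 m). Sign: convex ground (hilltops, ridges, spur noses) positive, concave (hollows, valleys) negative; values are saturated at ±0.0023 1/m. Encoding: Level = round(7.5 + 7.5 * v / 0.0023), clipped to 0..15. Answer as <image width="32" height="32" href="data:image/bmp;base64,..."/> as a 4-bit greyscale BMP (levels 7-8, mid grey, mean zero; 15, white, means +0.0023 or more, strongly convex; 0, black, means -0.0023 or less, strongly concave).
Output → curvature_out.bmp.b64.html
<image width="32" height="32" href="data:image/bmp;base64,Qk12AgAAAAAAAHYAAAAoAAAAIAAAACAAAAABAAQAAAAAAAACAAATCwAAEwsAABAAAAAAAAAAAAAAABEREQAiIiIAMzMzAERERABVVVUAZmZmAHd3dwCIiIgAmZmZAKqqqgC7u7sAzMzMAN3d3QDu7u4A////AEaJmWVXiGd3ZWd2d3d3hWhVi5dVZnVmVVd4dnd3d2ZoM0VlZ3M0VYd3VWZ3Z3dnZlUiNGgxZkenUjRmdndmZ3aIhmdTFoY2dmaHVnWHZ3eHh2dnZGhkIzZmZ3dldmh3d3V3dmSHRDZ1VWh5Vndod3dnh3ZTeXInh3ZWiHhmeGd3Vod3YkiSKoZnh2Z3ZXdodjE3iIUlcxQTVlR4Z3VmeHanMmh3NZQEY0dmiHaHVnh2l3YjVEVxFsYld5dWh2Zohod4dkZREVOGUzRDVXdnZlRmZ2Vol0NUNFZTRmQzeHVHd2dnd2VpNFVGh1Rmd2Y0dohmd2VWaYRVY4eGeGQyZ4d4hmVGd3dlZlM3lTWVF5eIeYQ0Z3eYVWZkMQFIpARURDMzZ3dVh1VndlVnUQAARUiHZohkRERGh5lVZAF4dIlHh2ZUNEREV4aXVmNndnaZSWd2V2RoZ2ZmhmZGiGVVVlZnZHdHeGh3dmZmSHZEVlREd0Z2h2Z4l2d3ZkdkVolmd3ZZl4RXVmVmZmVYdHVmVmdmR3d0V2M0REVUZ1V3VXdWREJWNFczZliIc1VWd1ZodHh0NZh3BqqFd3ZGaHZXVWVpQVZlECF5llVERGeHaYaHZDd3QCaFJWZ3eHNHh2iHeHR6mAOIdmZWZpmGNnhkRFlkRSApmGZ4d3eIhzZmZmYz"/>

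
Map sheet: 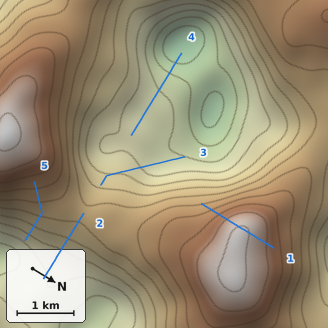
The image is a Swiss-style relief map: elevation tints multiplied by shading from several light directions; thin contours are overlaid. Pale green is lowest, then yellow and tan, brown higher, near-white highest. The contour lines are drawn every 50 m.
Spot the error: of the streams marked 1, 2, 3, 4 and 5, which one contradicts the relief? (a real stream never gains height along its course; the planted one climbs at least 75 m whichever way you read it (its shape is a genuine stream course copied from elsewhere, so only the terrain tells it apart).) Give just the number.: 1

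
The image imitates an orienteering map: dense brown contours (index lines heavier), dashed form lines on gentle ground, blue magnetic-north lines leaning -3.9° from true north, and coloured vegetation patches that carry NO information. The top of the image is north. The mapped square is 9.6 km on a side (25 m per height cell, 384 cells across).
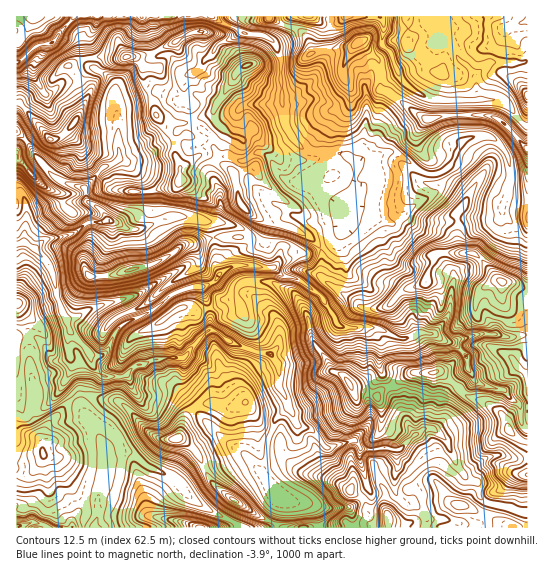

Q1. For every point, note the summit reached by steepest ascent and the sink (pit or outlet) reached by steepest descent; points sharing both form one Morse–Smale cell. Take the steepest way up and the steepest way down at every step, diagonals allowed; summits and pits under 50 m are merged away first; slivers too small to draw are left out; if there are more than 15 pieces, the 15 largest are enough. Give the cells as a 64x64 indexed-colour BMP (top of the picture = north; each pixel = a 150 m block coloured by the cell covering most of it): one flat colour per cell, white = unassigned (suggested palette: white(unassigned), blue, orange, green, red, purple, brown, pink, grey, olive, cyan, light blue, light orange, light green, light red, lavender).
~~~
<image width="64" height="64" href="data:image/bmp;base64,Qk12CAAAAAAAAHYAAAAoAAAAQAAAAEAAAAABAAQAAAAAAAAIAAATCwAAEwsAABAAAAAAAAAA////ALR3HwAOf/8ALKAsACgn1gC9Z5QAS1aMAMJ34wB/f38AIr28AM++FwDox64AeLv/AIrfmACWmP8A1bDFAKAKqqAAAAAAAAAAAAAAAAAREREREQAAAAAN3d3d3d3dqqqqoAAAAAAAAAAAAAAAABERERERAAAAAA3d3d3d3d2qqqqqAAAAAAAAAAAAAAAAAREREREAAAAA3d3d3d3dd6qqqqqqAAAAAAAAAAAAAAABERERERAAAA3d3d3dd3d3qqqqqqoAAAAAAAAAAAAAABEREREREQAADd3d3d13d3eqqqqqqqAAAAAAAAAAAAAAERERERERAAAN3d3d3Xd3d6qqqqqqoAAAAAAAAAAAAAEREREREREAAA3d3d13d3d3AKqqqqqgAAAAAAAAAAAAEREREREREAAA3d3d13d3d3cACqqqqqAAAAAAAA//8AEREREREREQAADd3d3Xd3d3dwAKqqqqoAAAAAAA////ERERERERERAAAN3d3Xd3d3d3AACqqqqgAAAAAAD///EREREREWYRFmZmbd3dd3d3d3cAAKqqqgAAAA//////ERERERERZmZmZmZm3dd3d3d3dwAAqqqqAAAA//////EREREREWZmZmZmZmERF3d3d3d3AAAKqqAAAA//////EREREREWZmZmZmZmYRERd3d3d3cAAACqAAAA//////EREREREWZmZmZmZmYRERF3d3d3dxERAKoAAA//////ERERERERZmZmZmZmZhERERd3d3d3EREQAQ////////ERERERERFmZmZmZmZhEREREXd3d3cRERER////////ERERERERFmZmZmZmZmERERERF3d3dxERERH///////EREREREREWZmZmZmZmEREREREXd3d3EREREf8REf//ERERERERERZmZmZmZmYRERERERd3d3cRERERHxEREf8RERERERERFmZmZmZmYRERERERd3d3dxERAAERERERERERERERERFmZmZmZmZhERERERF3d3d3EREAARERERERERERERERERZmZmZmZmYRERERF3d3d3cREAABERERERERERERERERFmZmZmZmYREREREXd3d3dwAAAAEREREREREREREREREWZmZmZmZhERERERERERERAAAAERERERERERERERERERERZmYREREREREREREREREAAABVERERVREREREREREREREREREREREREREREREREQAAAFVVERVVURERERERERERERERERERERERERERERERAAAFVVVVVVVVURERERERERERERERIiIhEREREREREREAAAVVVVVVVVVVERERERERERERERIiIiIREREREREREQAABVVVVVVVVVVVVRERERERERESIiIiIiIhERERERERAAAFVVVVVVVVVVVVURERERERESIiIiIiIiEREREREREAAFVVVVVVVVVVVVVRERERERERIiIiIiIiIhEREREREQAAVVVVVVVVVVVVVVEbu7uxEREiIiIiIiIiERERERERAAVVVVVVVVVVVVVVURu7u7u7sSIiIiIiIiIiIREREREABVVVVVVVVVVVVVVRERu7u7u7QiIiIiIiIiIhEREREQAAAFVVVVVVVVVVVVERG7u7u0REIiIiIiIiIiEREREZAAAAAFVVVTNVVVVVERG7u7tERERCIiIiIiIiIREREZkAAAAAAAAAMzM1VVM7u7u0REREREIiIiIiIiIhERERmQAAAAAAAAAAMzMzMzu7tEREREREQiIiIiIiIiERERmZAAAAAAAAAAAzMzMzM7tEREREREQiIiIiIiIiIhERGZkAAAAAAAAAADMzMzMzu0REREREQiIiIiIiIiIiEREZmQAAAAAAAAAAMzMzMzu7REREREQiIiIiIiIiIhERERmZAAAA7u4AAAAzMzMzO7REREREQiIiIiIiIiEREREREZkAAO7u7gAAAzMzMzM7tERERERCIiIiIiIiIJERERERmQAO7u7u7gAzMzMzMzu0RERERERCIiIiIiAAmRERERGZAO7u7u7u4zMzMzMzO7REREREREIswAIiAAmZkRERGZkA7u7u7u7jMzMzMzM7tERERETMzMzAAAAAmZmREREZmQ7u7u7u7uMzMzMzMzu7RERETMzMzMAAAACZmZkREZmZ7u4A7u7u4zMzMzMzu0RERETMzMzMwAAAAJmZmZmZmZnu4AAO7u7jMzMzMzu0RERERMzMzMzMAAAACZmZmZmZmO4AAADu7uMzMzMzu7REREREzMzMzMwAAAAJmZmZmZmY4AAAAO7uMzMzMzO7tEREREzMzMzMzAAACZmZmZmZmYgAAAAADu4zMzMzO7u0RERETMzMzMzMAACZmZiIiIiIiAAAAAAO7jMzMzM7u7tERERADMzMzMwAmZmIiIiIiIiIAAAAAO7uMzMzMzu7u7REREAAzMzMzACZmIiIiIiIiIgAAAAA7uMzMzMzO7u7tEREQAAMzMzMAJmIiIiIiIiIiAAAAA7uMzMzMzMzO7u7RERAAADMzMzACIiIiIiIiIiIAAAAAOMzMzMzMzMzu7REREAAAMzMzMAIiIiIiIiIiIgAAAAAAAAAAAMzMzM7REREQAAADMzMAAiIiIiIiIiIiAAAAAAAAAAAAAMzMzREREQAAAAAAMAACIiIiIiIiIiIAAAAAAAAAAAAAAMzAAREQAAAAAAAAAAACIiIiIiIiIgAAAAAAAAAAAAAAAAAAAAAAAAAAAAAAAAIiIiIiIiIiAAAAAAAAAAAAAAAAAAAAAAAAAAAAAAAAAiIiIiIiIiI"/>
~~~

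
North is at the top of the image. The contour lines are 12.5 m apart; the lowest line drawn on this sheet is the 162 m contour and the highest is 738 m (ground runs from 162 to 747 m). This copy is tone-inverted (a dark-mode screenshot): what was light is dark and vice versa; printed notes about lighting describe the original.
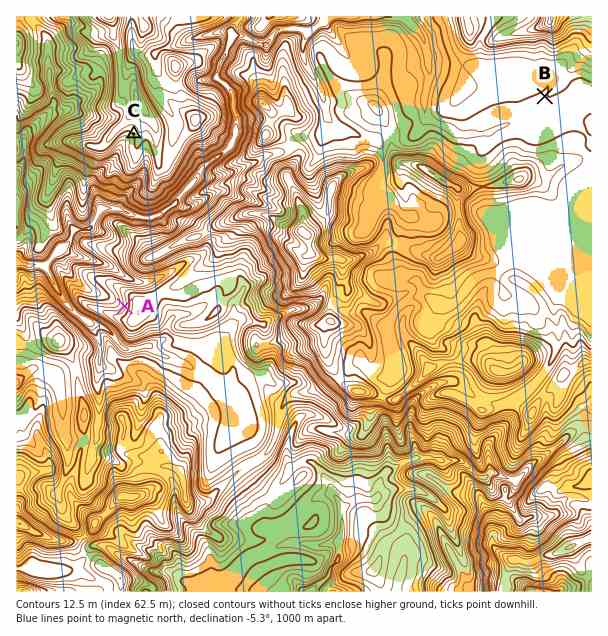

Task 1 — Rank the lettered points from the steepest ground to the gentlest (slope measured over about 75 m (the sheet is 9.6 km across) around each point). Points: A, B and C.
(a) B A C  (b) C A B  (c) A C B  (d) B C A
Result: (c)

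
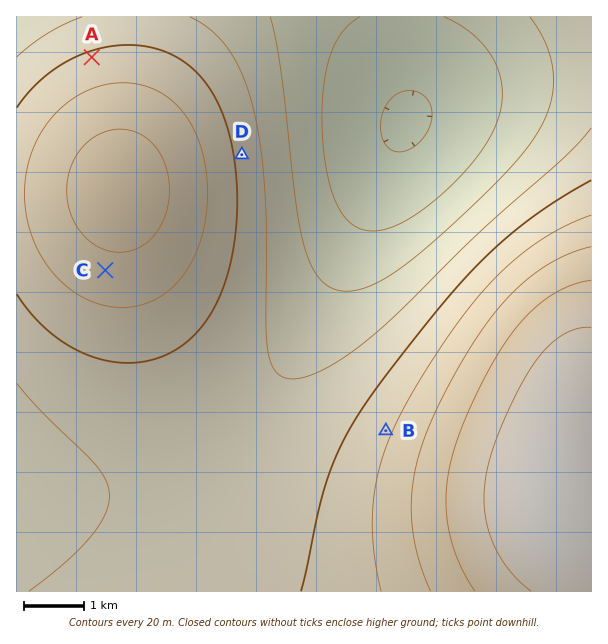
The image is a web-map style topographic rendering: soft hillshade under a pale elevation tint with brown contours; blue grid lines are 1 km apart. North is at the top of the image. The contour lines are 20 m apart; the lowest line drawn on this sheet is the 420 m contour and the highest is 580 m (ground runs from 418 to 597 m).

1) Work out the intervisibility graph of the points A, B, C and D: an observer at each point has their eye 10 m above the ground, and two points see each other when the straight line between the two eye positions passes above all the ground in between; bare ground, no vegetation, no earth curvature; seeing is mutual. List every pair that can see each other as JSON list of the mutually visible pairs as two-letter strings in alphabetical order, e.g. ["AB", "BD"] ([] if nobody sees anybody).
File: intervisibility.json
["BC", "BD"]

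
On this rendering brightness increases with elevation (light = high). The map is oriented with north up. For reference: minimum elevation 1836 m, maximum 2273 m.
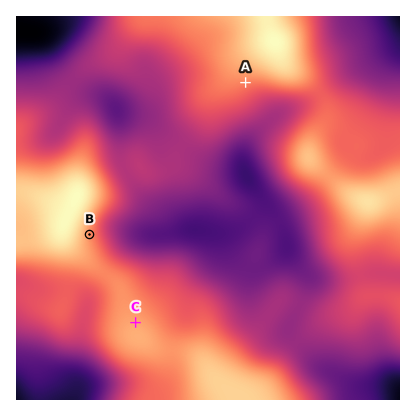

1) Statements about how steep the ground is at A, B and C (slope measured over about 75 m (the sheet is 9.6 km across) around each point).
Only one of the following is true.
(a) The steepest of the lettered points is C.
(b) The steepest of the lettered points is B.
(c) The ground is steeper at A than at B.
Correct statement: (b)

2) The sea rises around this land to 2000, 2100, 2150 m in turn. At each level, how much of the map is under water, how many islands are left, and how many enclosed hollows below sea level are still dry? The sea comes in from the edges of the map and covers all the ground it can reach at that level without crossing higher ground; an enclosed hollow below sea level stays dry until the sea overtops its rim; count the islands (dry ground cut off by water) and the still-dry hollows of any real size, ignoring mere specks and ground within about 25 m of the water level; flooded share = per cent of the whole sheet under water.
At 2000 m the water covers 10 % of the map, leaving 0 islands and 2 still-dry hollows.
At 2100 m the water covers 57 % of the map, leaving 0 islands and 0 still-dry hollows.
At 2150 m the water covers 76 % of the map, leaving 0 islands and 0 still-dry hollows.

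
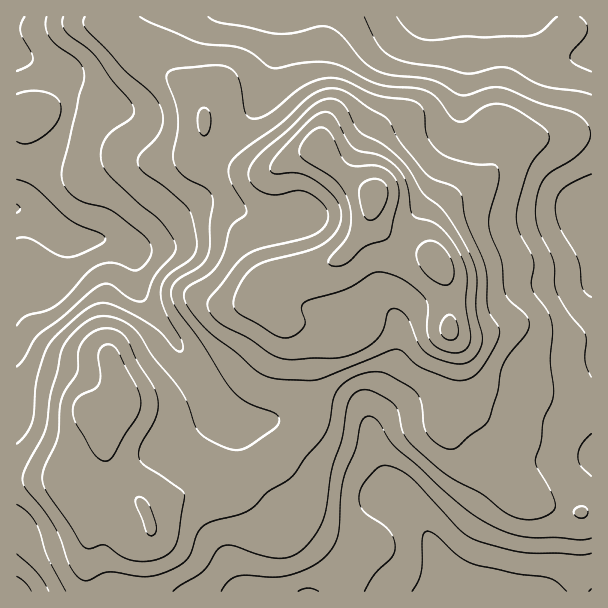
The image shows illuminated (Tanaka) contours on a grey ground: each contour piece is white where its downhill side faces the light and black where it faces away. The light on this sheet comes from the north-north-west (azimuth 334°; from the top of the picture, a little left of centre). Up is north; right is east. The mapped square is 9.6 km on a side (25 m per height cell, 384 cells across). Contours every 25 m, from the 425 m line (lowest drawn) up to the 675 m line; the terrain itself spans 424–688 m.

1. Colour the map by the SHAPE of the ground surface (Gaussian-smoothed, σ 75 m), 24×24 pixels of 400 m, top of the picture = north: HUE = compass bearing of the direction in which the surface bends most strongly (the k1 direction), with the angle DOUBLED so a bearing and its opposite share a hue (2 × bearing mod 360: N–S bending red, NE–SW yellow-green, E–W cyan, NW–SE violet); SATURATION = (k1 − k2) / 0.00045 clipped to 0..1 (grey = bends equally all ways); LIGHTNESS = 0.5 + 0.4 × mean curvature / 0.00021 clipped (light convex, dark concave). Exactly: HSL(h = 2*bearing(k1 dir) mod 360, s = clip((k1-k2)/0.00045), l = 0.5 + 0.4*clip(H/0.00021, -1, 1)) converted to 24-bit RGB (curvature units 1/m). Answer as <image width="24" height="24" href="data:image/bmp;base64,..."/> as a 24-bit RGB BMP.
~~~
<image width="24" height="24" href="data:image/bmp;base64,Qk32BgAAAAAAADYAAAAoAAAAGAAAABgAAAABABgAAAAAAMAGAAATCwAAEwsAAAAAAAAAAAAAQ0pYZ5N22tKVoktbbV85o7Qve44+VJZKVH5Rajo5lm82joc7M5GHn8KVl3d2antwcaF2a06LfE99k5JjgnVXdnxPZ3xVtLBlZYHEU1uj18qfhl3BpojQz7bHksq7YaC1YD6EgGKilZW0wq2/RrKmV6WUq4WtiZetd5+oYydzm1NXjWtUiW1QkYxRanNJsbM2ckdZekBHtOKNWmSXZmiQ0tW1wqC2fT55XEtrYpmEepWSr5KOprmELaqjdImmpJGplj2LaCZtoHlynnOSoICOj6ugaHXAvbzSTT9qesqHj9CPcVaGcKKeqNOgslOptVO9e5K5bpOwbn+UnoeH1tCmPY2IQmBWgWNLcCFbf0NolKFvcHucpKW/stnQP5Xeu8XWW1fgudy9mWlzkINgYc+Rk66BjkiboJKsiYSph1+Wh3J0cpJx2ciQgUp5QkpgbkNaVSNJo49bfsWHXci/g9DBwMyhRUl9erFbQ0Wnz5KSqFR9v717TrQ0SF4+YYJpfph8lGiSh1+eqoymlHeIyqtvo1twNUCCeR51fk6QltSmjcehZItzao5Gm45FgX5fbYlINj9cvUFIxoxnvL+QyIpxOXReUoxgYH5gd2NmbnRkjoFrp16BzrWJfbN/JxVjWS6pqLnOo8eglJh5dYGLhJ+Yf5OUk2qAkGpzLzRZa1Wg7ObZbWep3Lenb5e+V4+pV1aJgVpvhGVXeHxMbHtX2teVqm9UJxM9PXthappbuaGAo6WGbpODjIdzgndrcouSiI2mOjuURa6R0Mp1wjppzOy7b2u6XFmtfTGNjVJvml9mnH1kZIJP0cE7kEsnITBBYI6BUYhRkqpDu6I3R6JGY32TlI6ecpyXc4CJUTuToWyhrGVRu9WQsuubWlR0YjdweB1bkltKjXFgq2dcnaFxomBnznGGQZ2SJIZ5oUWFqEUhsvVILcVOMGRPfZVdgoluZm9rQoqgXYLRwLDb3u3h4bzKcz2mOwYzeB4isKJSboJdhriKnL/KbXPDt7LXybjkIULLIhSj79rx1PfgVlPpZknFX6uKZqSjYl6mRbM7GVlFh65h2OORvmpZYgBRiQJlntjRrK7cn6zNkNS4boCcZ36SjZxxoYBsdjaJJVR3ludy/Pm+IzRddmS2pKHFbISvS1GVnLBjKG9SInY37Nhddi4qNwBy1N330d7zf13L27HCs3VyhFJSgnZMiJFAhIJRaUJrW1Bskt4t6fuTMFR5PW9MjJNAeWxLSEhTqrurXoa2NIKcvMiLrjyeGE5jPcEnly45ok5EjsKP1LfowKLyypn036nMT22GVlOMUmrA2fLb1vDeXCG0eU6cjrGlZnCnUlWTt8CdeDxaV0ofZWkUXigUU1YsVXQmN0glq9BRSbouWoUyYYU5YjeW/4jC3lN8ONOlOLbe3vXWumRoZyJtaKB8f6N6c1aGf1qFkEUeaxQmq4xVVopsbWGLb5+QZ45/OYuNosiEo3dLfW8sVm0pGiATSCka/+HJQuNEEIdr1tplkCM2b0ZUjKFUdIdRVEtdeFpncEk4c5WsobSvemKabXOOgYxyf2dgQ4dHboQ7rzA1x7hWVWdAOyMyJqt43fbV7+vcCJHGkkapwmKuq2utrph4hYNdS0BHWWdPYaOwXqWxo4KolGSui4+0g3m6k3u2ka6sNprFd3/j9dbzzi/iYNDLe//XhOjS8OnbeBqvSzxknF52slWOw42FpE2ChVeCV4V4kLFtPoR1Y3OJgo+lhqi0ZluytGG+y7OVO7OJG5eVcmfQ5Kn/2PPlVOC0J4lFxXsUYh0xV3BzaVSBpFdtu56HmWy5lo3Dc3a+xr60UIajR3qFeZpygYFbVDlCeUxF4uCkgqpzIXJbH1pGQXyE++bQzWBrPUVyv0hupGmNU6uWLDKOq5e+vszQd37LnojHln+9xrLFp2S9WFSMgVVMdT4uYE4+T8J1qdOcupqWUYKKKWJkIHxXv+aJ8MvaUGXad2/b2MPpo4nQITWOhLiVtbaMcmGJiWmQpoSeknJJjjk6djlLgC1IqLR2eNLUgNrFgqWou5+nn3WtPmGJQ5ZoPLQe29QobWE9RVk3j4tHuT5TXkN3d5FWuYtRcV1JaG5Eio5HdT88kjQuZzQyUrBUieClcLura6eIXKKQjYOhtXurY1aicYGRk5tesqpDfHdNVGpLXGRCeWFFg2dXXHlTo4RkoVh8l11WiYxQWT7GrITfubbv1u7zmdHLa5CehJRrc3tQZm0+iXtEc3lVdWF4pIFuqp95jod1ZWNwa15qcXdpiYl0dJOGbYiEjmGOrYuioZyy"/>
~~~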